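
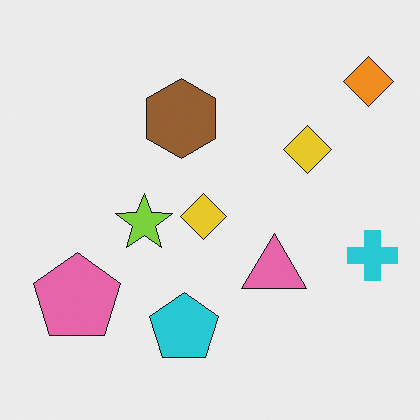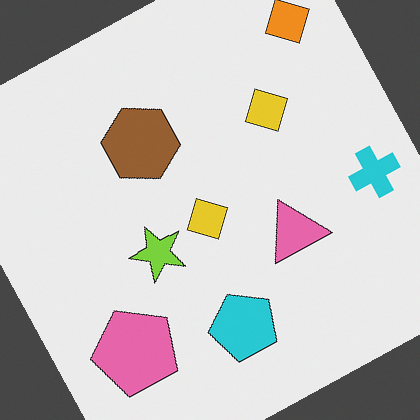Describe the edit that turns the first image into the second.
The image was rotated counter-clockwise by a clearly visible amount.

Every shape is tilted by the same angle and the image corners show triangular fill wedges — a whole-image rotation by a non-right angle.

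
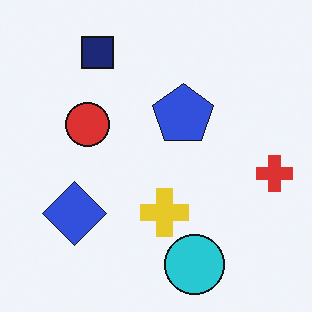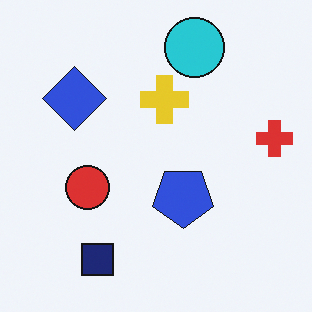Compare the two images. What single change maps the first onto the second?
The transformation is: flipped vertically (top ↔ bottom).

The cyan circle is in the bottom of the first image and the top of the second — shapes on opposite sides of the horizontal midline have swapped in a mirror flip.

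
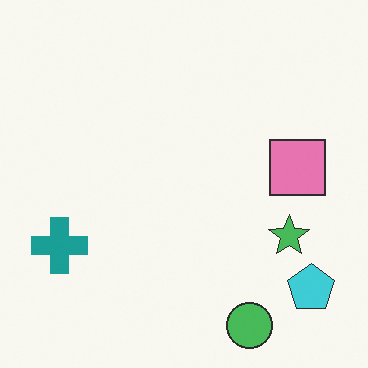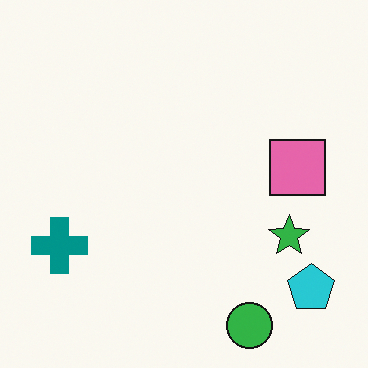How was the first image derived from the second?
Given slightly reduced contrast.

Tones are pushed toward mid-grey across the whole image — a global contrast change.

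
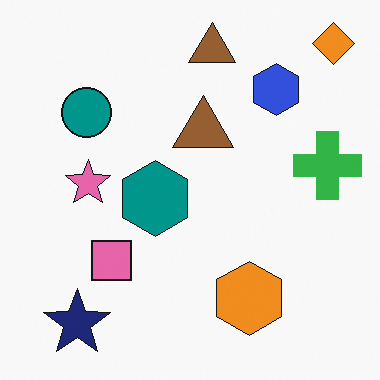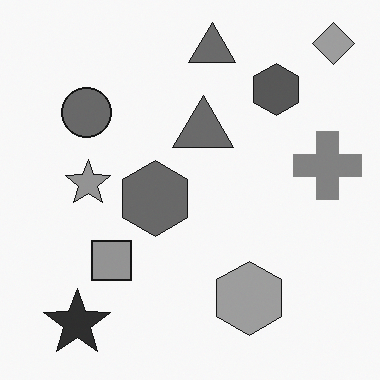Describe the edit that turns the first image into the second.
The transformation is: converted to grayscale.

All color is removed — every shape is now a shade of grey.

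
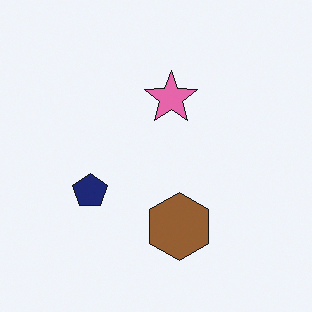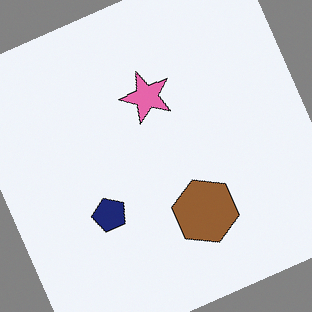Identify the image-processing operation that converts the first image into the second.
This is the original image rotated counter-clockwise by a moderate amount.

Every shape is tilted by the same angle and the image corners show triangular fill wedges — a whole-image rotation by a non-right angle.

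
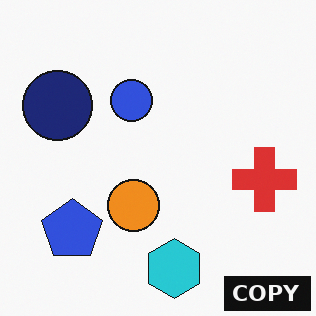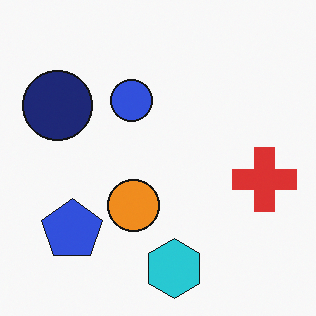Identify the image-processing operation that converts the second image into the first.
Watermarked with the text "COPY" in the lower-right corner.

A dark label reading "COPY" appears in the lower-right corner.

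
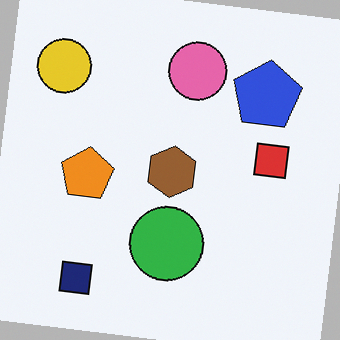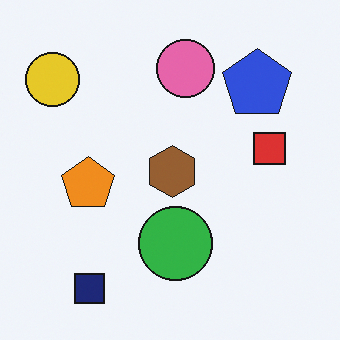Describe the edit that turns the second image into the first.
This is the original image rotated clockwise by a few degrees.

Every shape is tilted by the same angle and the image corners show triangular fill wedges — a whole-image rotation by a non-right angle.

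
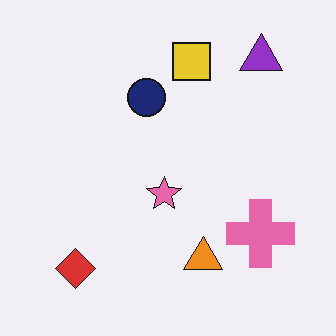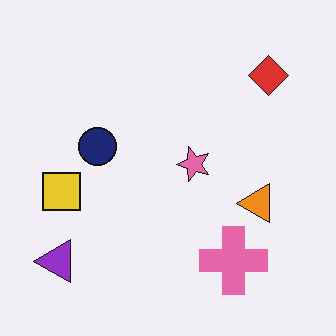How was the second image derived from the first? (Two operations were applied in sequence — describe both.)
Transposed (reflected across the top-left ↔ bottom-right diagonal), then given moderate JPEG compression.

Shapes have swapped their row and column positions — what was in the top-right is now in the bottom-left — a diagonal reflection. Blocky 8×8 compression artifacts appear around shape edges and the flat background shows ringing — characteristic JPEG degradation.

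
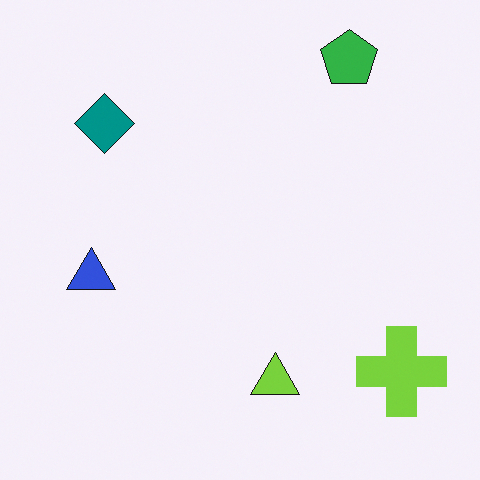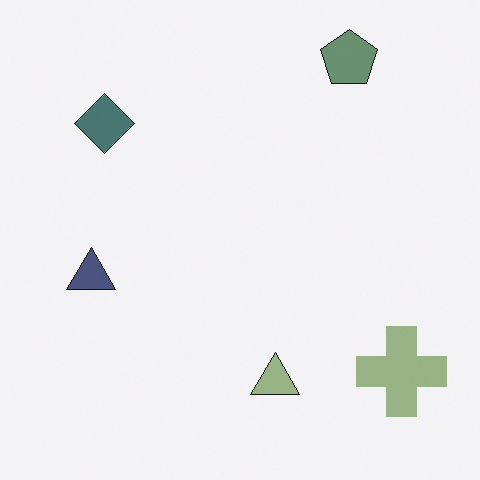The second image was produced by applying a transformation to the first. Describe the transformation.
This is the original image made much more muted (saturation change).

All colors are more muted and greyish — a global saturation change.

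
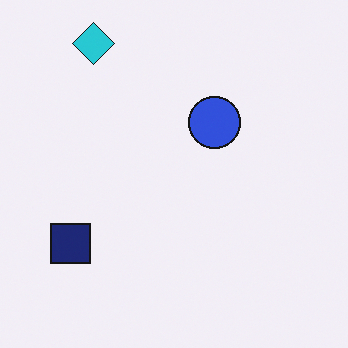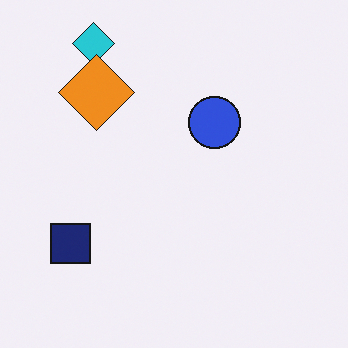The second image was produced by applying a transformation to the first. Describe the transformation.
Overlaid with an additional orange diamond.

An orange diamond appears in the second image that is absent from the first.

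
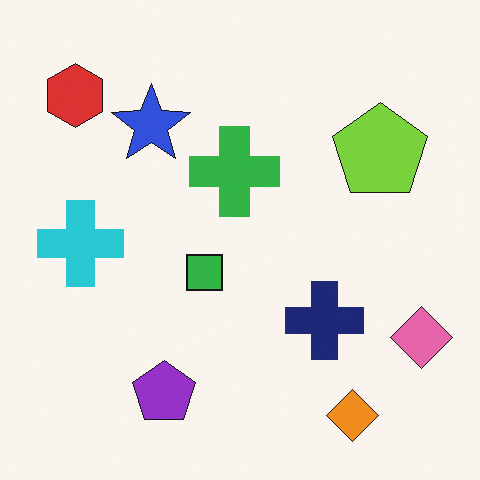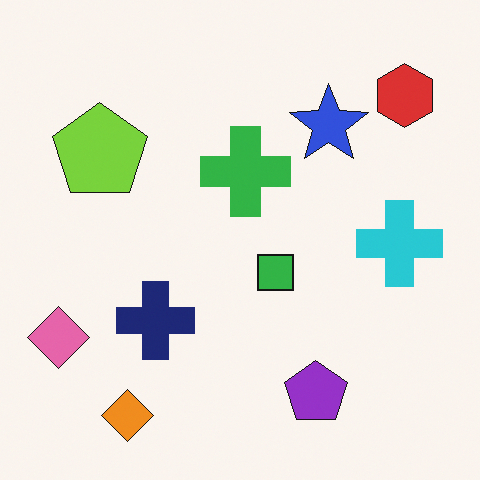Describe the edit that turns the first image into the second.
It was flipped horizontally (left ↔ right).

The pink diamond is in the bottom-right of the first image and the bottom-left of the second — shapes on opposite sides of the vertical midline have swapped in a mirror flip.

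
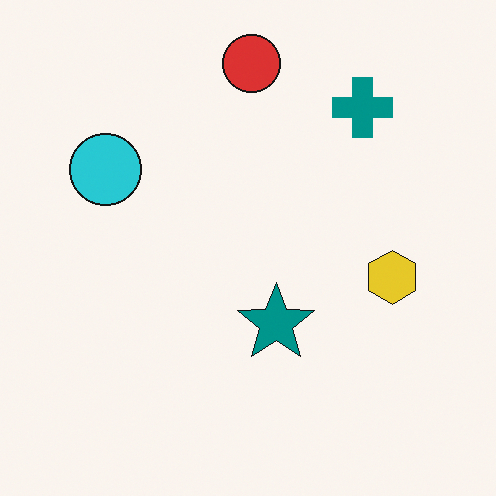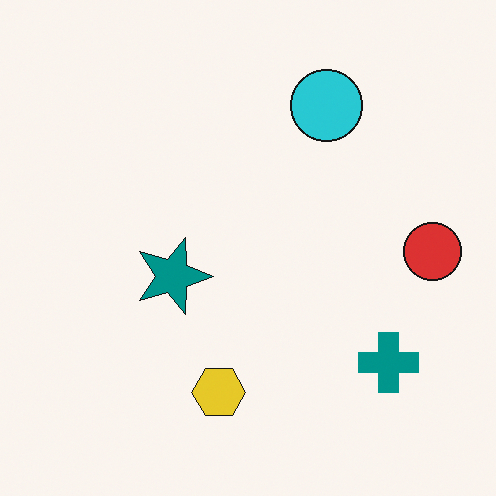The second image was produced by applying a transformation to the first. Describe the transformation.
The second image is the first rotated 90° clockwise.

The red circle sits in the top of the first image and the right of the second — consistent with a whole-image 90° clockwise rotation.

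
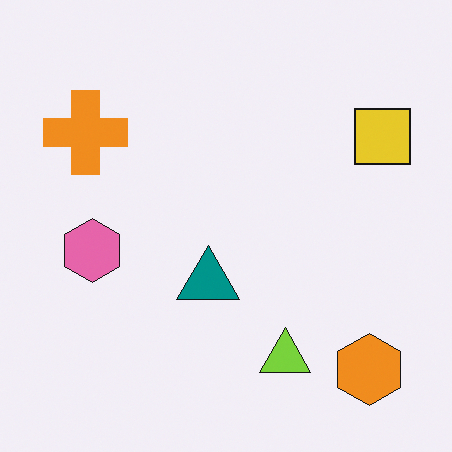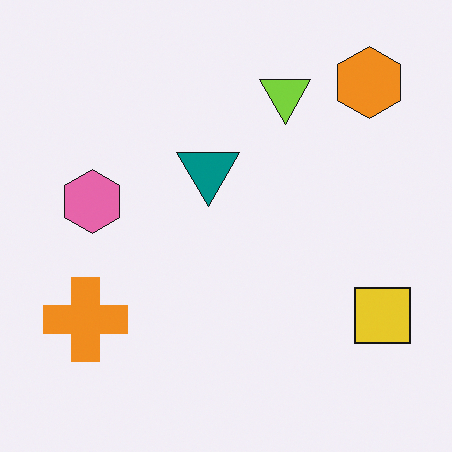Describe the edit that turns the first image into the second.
The image was flipped vertically (top ↔ bottom).

The orange hexagon is in the bottom-right of the first image and the top-right of the second — shapes on opposite sides of the horizontal midline have swapped in a mirror flip.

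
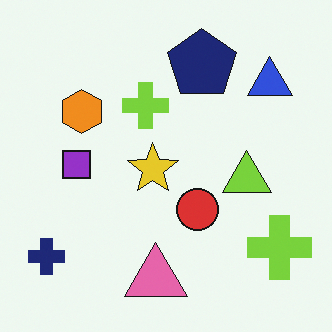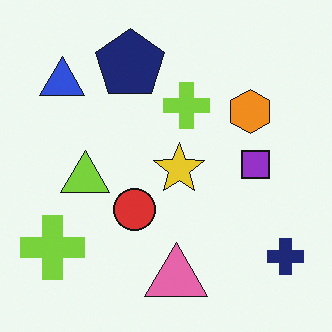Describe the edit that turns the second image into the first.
The transformation is: flipped horizontally (left ↔ right).

The navy cross is in the bottom-right of the second image and the bottom-left of the first — shapes on opposite sides of the vertical midline have swapped in a mirror flip.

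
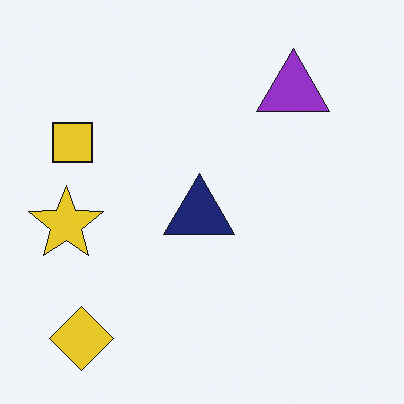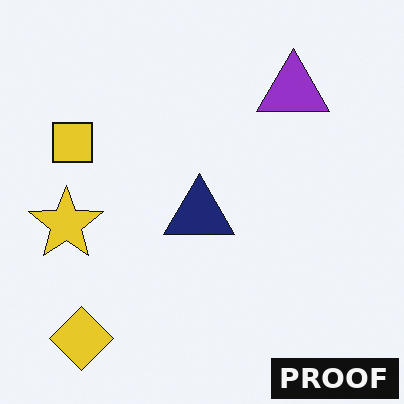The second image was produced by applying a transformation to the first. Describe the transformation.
It was watermarked with the text "PROOF" in the lower-right corner.

A dark label reading "PROOF" appears in the lower-right corner.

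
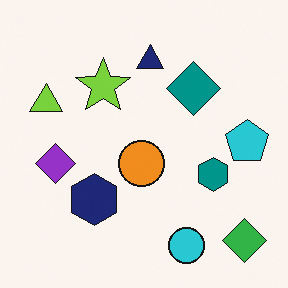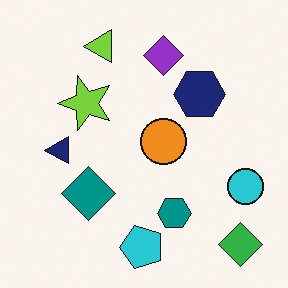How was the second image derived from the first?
The transformation is: transposed (reflected across the top-left ↔ bottom-right diagonal).

Shapes have swapped their row and column positions — what was in the top-right is now in the bottom-left — a diagonal reflection.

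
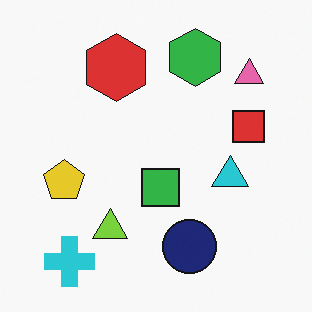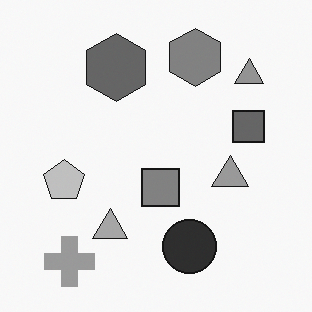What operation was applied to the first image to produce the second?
The second image is the first converted to grayscale.

All color is removed — every shape is now a shade of grey.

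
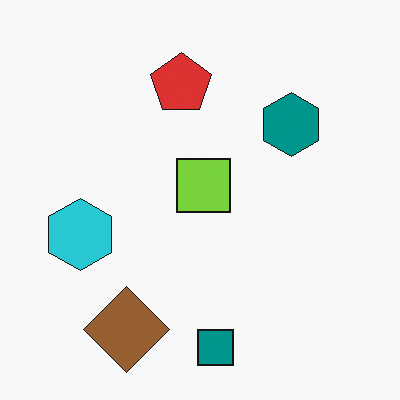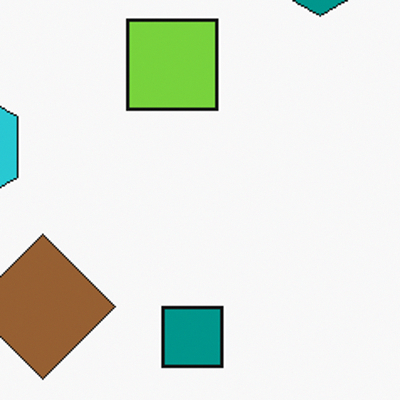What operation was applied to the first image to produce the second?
The second image is the first cropped tightly and scaled back up.

The visible shapes are larger and the field of view is narrower; shapes near the original edges may be partly or wholly outside the frame — a crop-and-rescale.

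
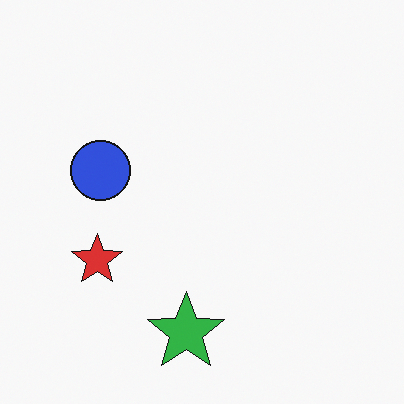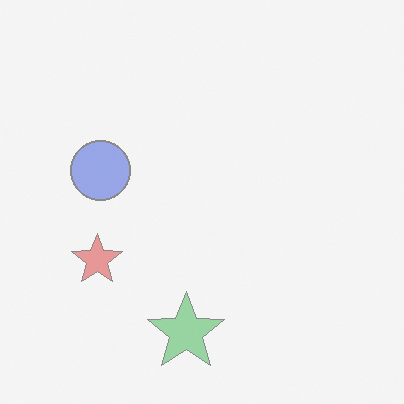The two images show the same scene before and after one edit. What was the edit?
The image was given much lower contrast.

Tones are pushed toward mid-grey across the whole image — a global contrast change.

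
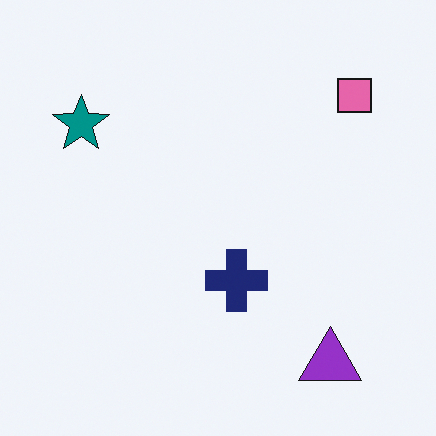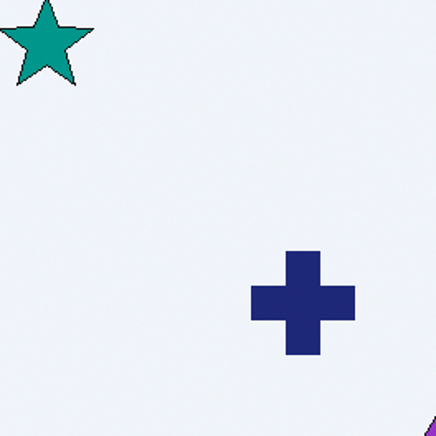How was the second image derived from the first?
It was cropped to a noticeably smaller region and rescaled.

The visible shapes are larger and the field of view is narrower; shapes near the original edges may be partly or wholly outside the frame — a crop-and-rescale.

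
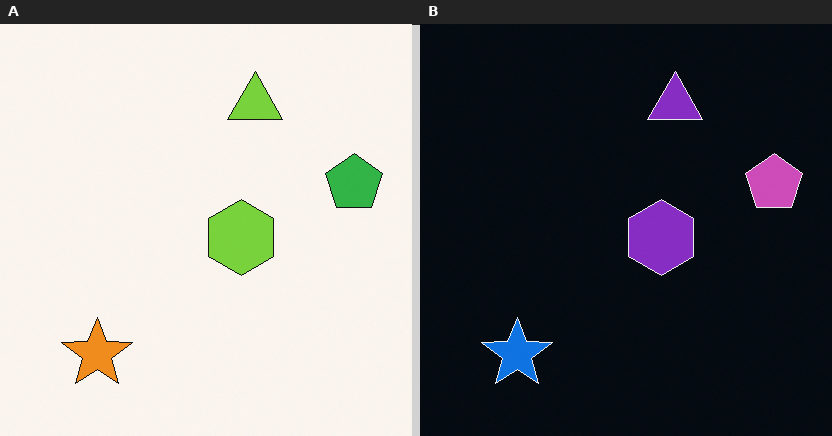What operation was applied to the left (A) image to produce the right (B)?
The right (B) image is the left (A) color-inverted (negative).

The light background has become dark and every shape's color is its complement — a photographic negative.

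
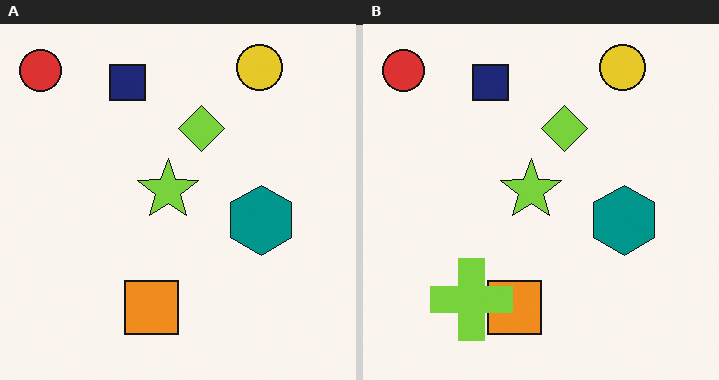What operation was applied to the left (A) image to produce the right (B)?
The right (B) image is the left (A) overlaid with an additional lime cross.

A lime cross appears in the right (B) image that is absent from the left (A).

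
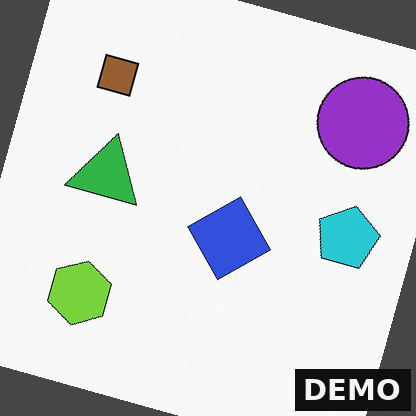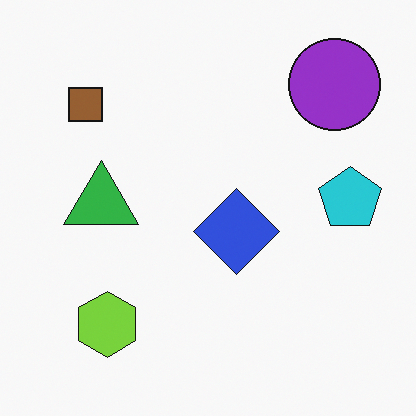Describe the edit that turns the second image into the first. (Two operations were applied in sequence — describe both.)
The image was rotated clockwise by a clearly visible amount, then watermarked with the text "DEMO" in the lower-right corner.

Every shape is tilted by the same angle and the image corners show triangular fill wedges — a whole-image rotation by a non-right angle. A dark label reading "DEMO" appears in the lower-right corner.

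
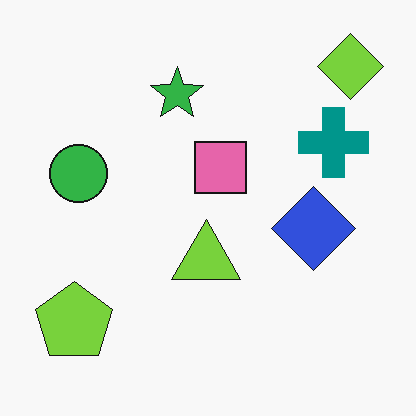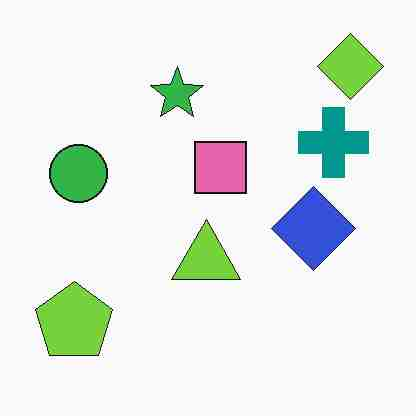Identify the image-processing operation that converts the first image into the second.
The image was heavily JPEG-compressed with obvious blocking artifacts.

Blocky 8×8 compression artifacts appear around shape edges and the flat background shows ringing — characteristic JPEG degradation.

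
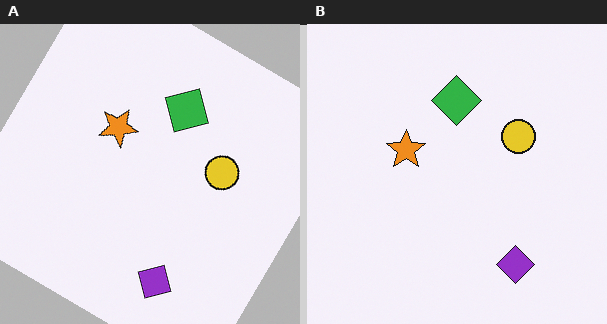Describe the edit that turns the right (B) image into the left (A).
This is the original image rotated clockwise by a large amount — several tens of degrees.

Every shape is tilted by the same angle and the image corners show triangular fill wedges — a whole-image rotation by a non-right angle.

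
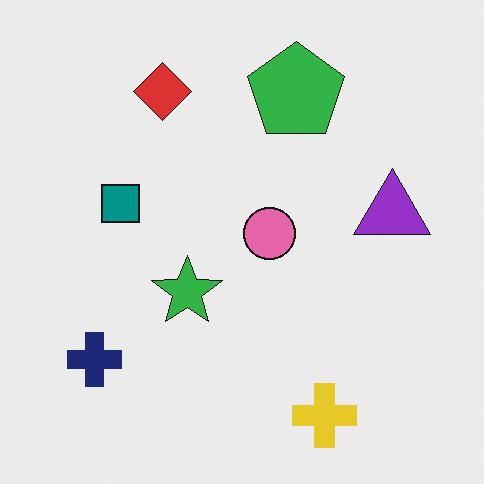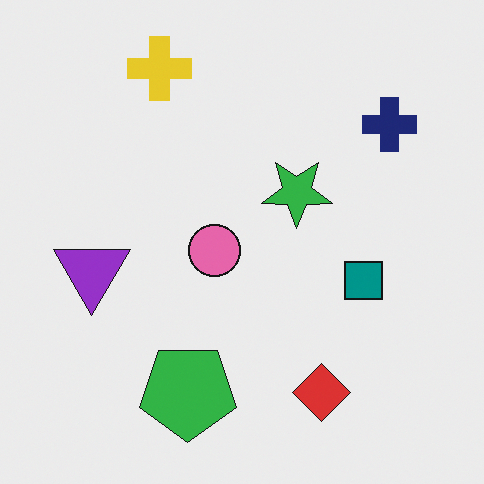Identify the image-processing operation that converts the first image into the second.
This is the original image rotated 180°.

The yellow cross sits in the bottom-right of the first image and the top-left of the second — consistent with a whole-image 180° rotation.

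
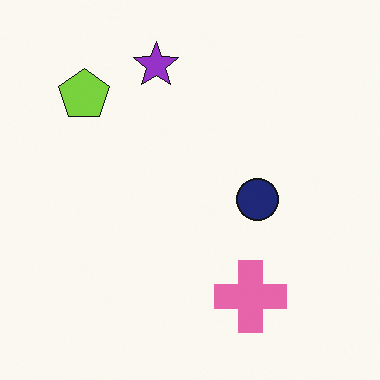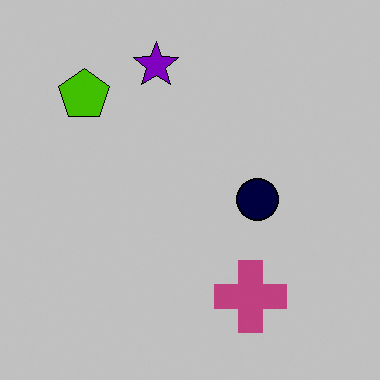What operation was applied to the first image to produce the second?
The second image is the first heavily posterized to just a handful of flat colors.

Each flat color has snapped to a coarser quantized level — most visibly, the near-white background has dropped to a flat grey.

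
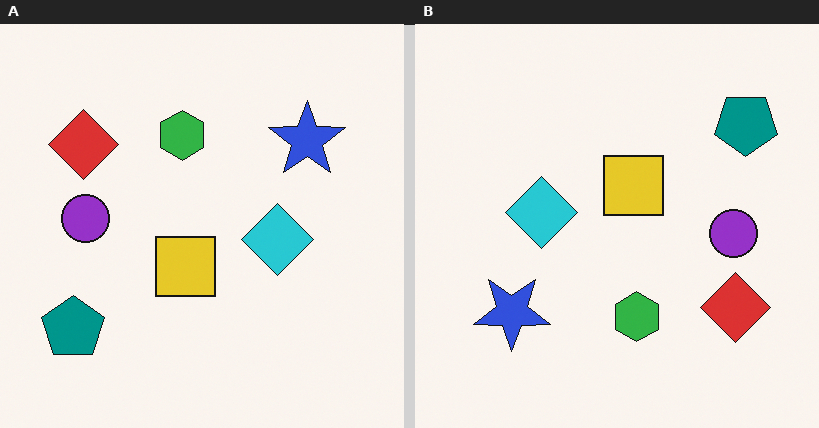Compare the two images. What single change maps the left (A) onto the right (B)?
This is the original image rotated 180°.

The teal pentagon sits in the bottom-left of the left (A) image and the top-right of the right (B) — consistent with a whole-image 180° rotation.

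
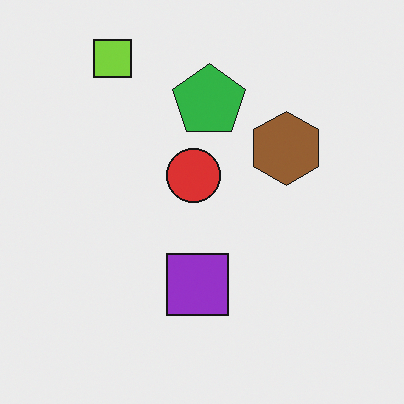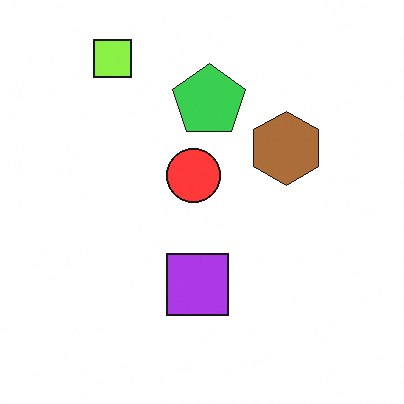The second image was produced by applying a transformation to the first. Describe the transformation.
This is the original image brightened a little.

Every pixel — background and shapes alike — is uniformly brightened.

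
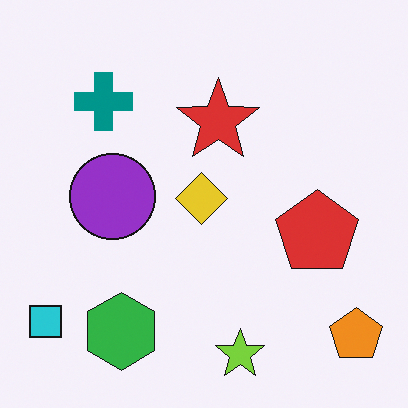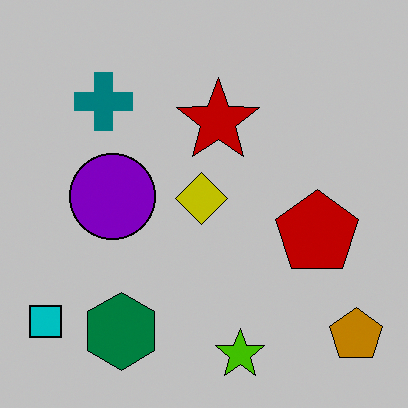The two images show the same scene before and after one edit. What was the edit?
It was aggressively posterized.

Each flat color has snapped to a coarser quantized level — most visibly, the near-white background has dropped to a flat grey.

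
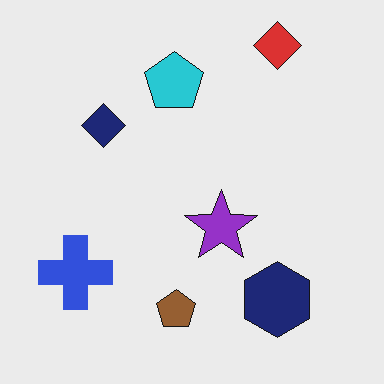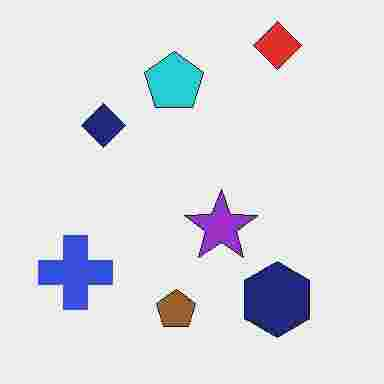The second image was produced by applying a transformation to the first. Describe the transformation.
Heavily JPEG-compressed with obvious blocking artifacts.

Blocky 8×8 compression artifacts appear around shape edges and the flat background shows ringing — characteristic JPEG degradation.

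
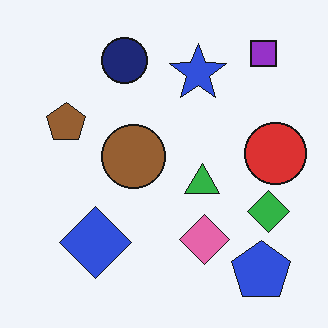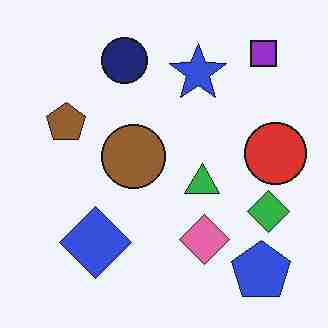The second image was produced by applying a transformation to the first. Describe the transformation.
The second image is the first degraded with heavy JPEG compression.

Blocky 8×8 compression artifacts appear around shape edges and the flat background shows ringing — characteristic JPEG degradation.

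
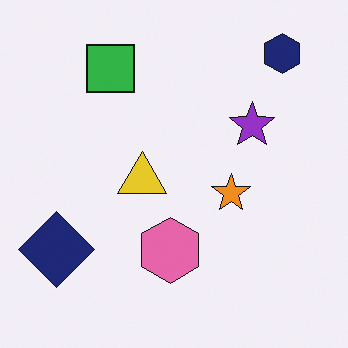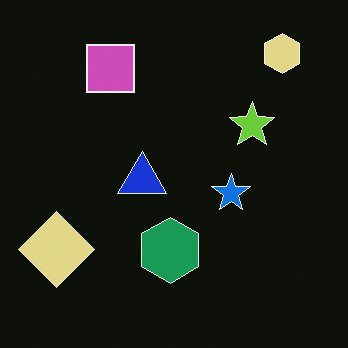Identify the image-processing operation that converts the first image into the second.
The second image is the first color-inverted (negative).

The light background has become dark and every shape's color is its complement — a photographic negative.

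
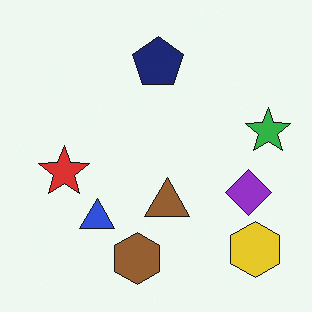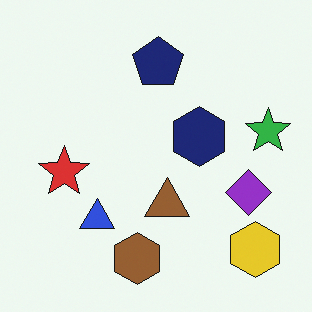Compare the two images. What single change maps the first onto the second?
The transformation is: overlaid with an additional navy hexagon.

A navy hexagon appears in the second image that is absent from the first.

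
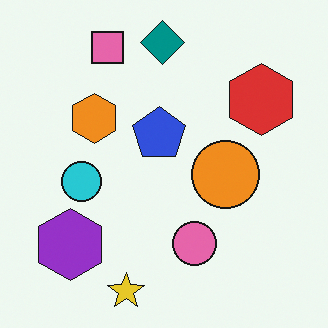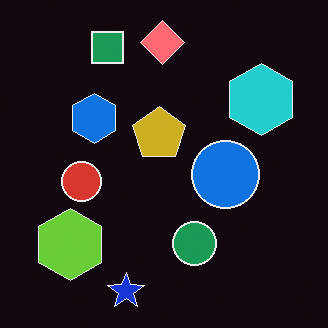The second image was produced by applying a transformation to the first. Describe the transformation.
The transformation is: color-inverted (negative).

The light background has become dark and every shape's color is its complement — a photographic negative.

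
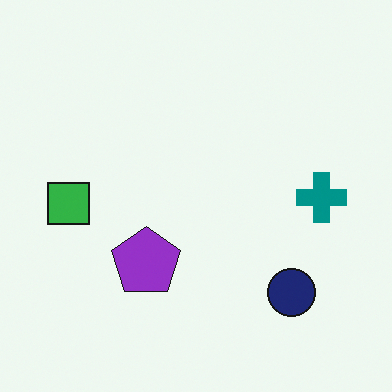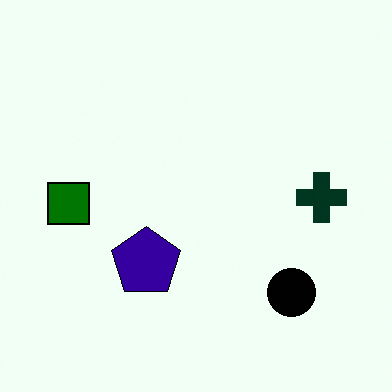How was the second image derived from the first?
The transformation is: boosted in contrast.

Tones are pushed away from mid-grey across the whole image — a global contrast change.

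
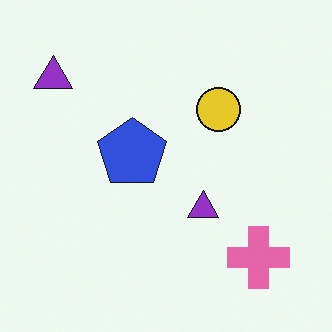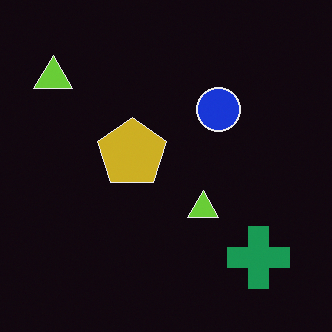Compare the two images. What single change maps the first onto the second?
This is the original image color-inverted (negative).

The light background has become dark and every shape's color is its complement — a photographic negative.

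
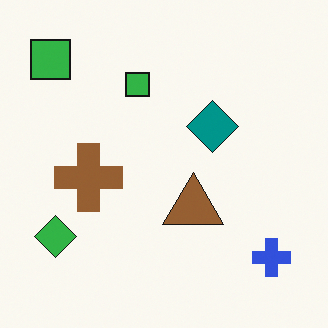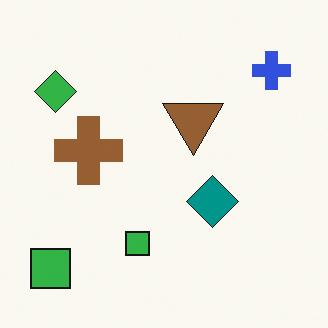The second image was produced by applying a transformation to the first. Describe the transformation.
The image was flipped vertically (top ↔ bottom).

The blue cross is in the bottom-right of the first image and the top-right of the second — shapes on opposite sides of the horizontal midline have swapped in a mirror flip.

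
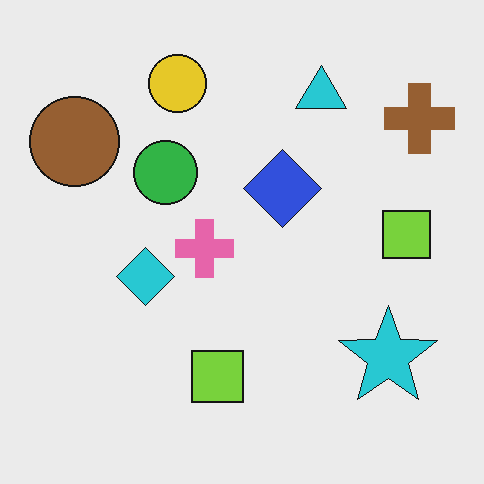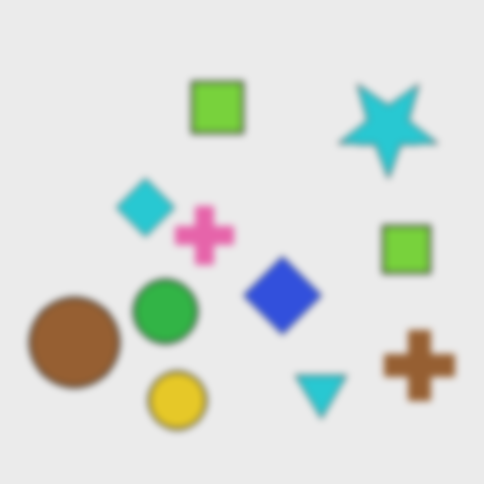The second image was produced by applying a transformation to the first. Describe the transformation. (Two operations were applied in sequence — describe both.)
The transformation is: flipped vertically (top ↔ bottom), then noticeably gaussian-blurred.

The yellow circle is in the top of the first image and the bottom of the second — shapes on opposite sides of the horizontal midline have swapped in a mirror flip. Shape edges and outlines are uniformly softened across the whole image.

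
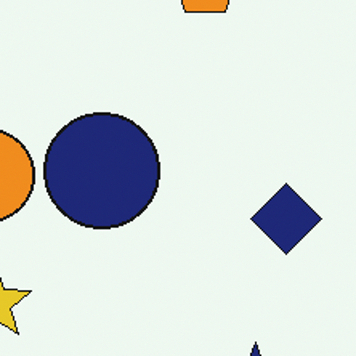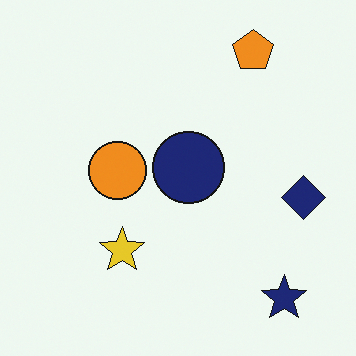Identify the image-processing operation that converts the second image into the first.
Cropped to a modestly smaller region and rescaled.

The visible shapes are larger and the field of view is narrower; shapes near the original edges may be partly or wholly outside the frame — a crop-and-rescale.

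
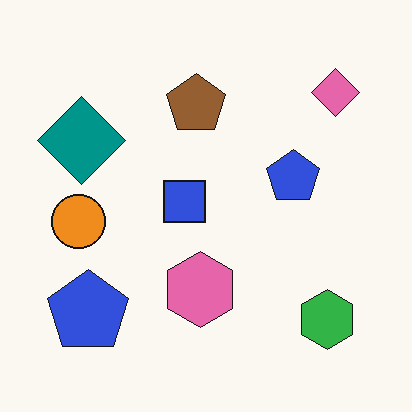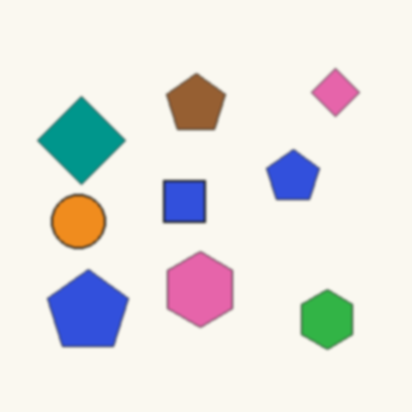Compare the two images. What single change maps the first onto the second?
The second image is the first slightly softened.

Shape edges and outlines are uniformly softened across the whole image.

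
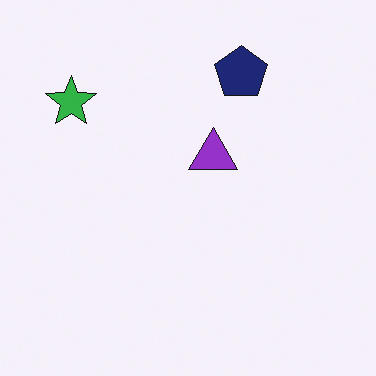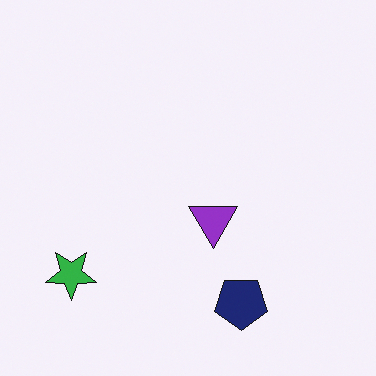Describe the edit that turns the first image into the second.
This is the original image flipped vertically (top ↔ bottom).

The navy pentagon is in the top of the first image and the bottom of the second — shapes on opposite sides of the horizontal midline have swapped in a mirror flip.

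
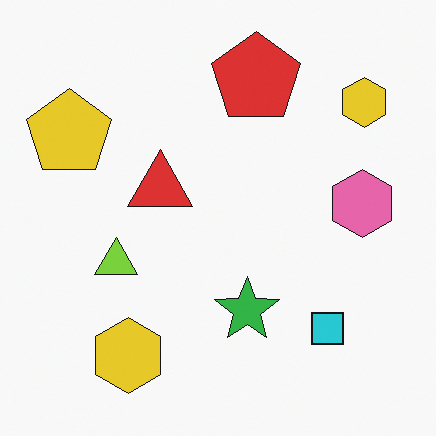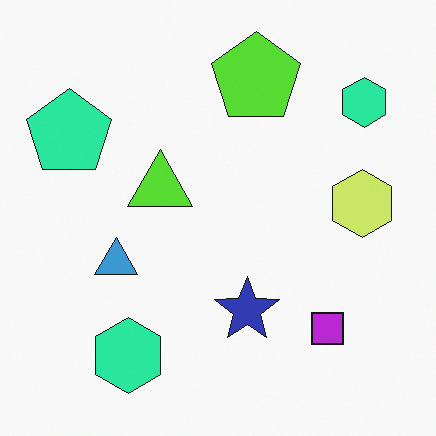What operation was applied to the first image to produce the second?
The second image is the first hue-shifted by a moderate amount.

Every shape's color has rotated by the same amount around the hue wheel — a uniform hue shift.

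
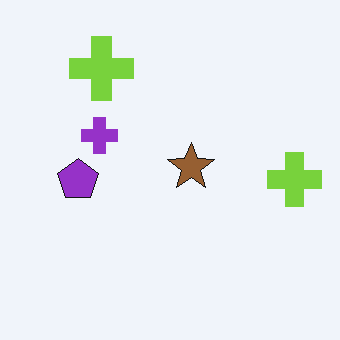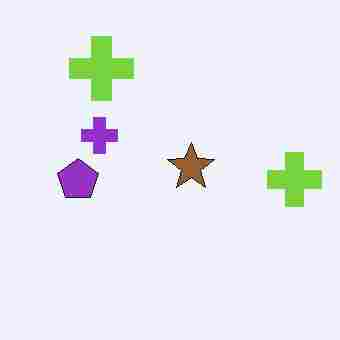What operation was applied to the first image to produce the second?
The second image is the first heavily JPEG-compressed with obvious blocking artifacts.

Blocky 8×8 compression artifacts appear around shape edges and the flat background shows ringing — characteristic JPEG degradation.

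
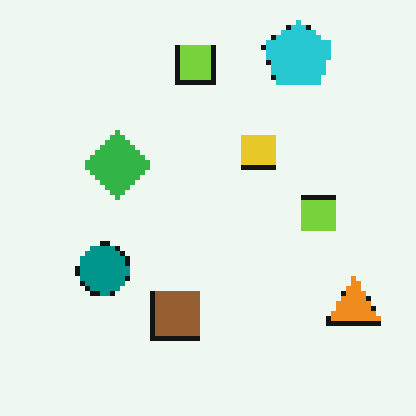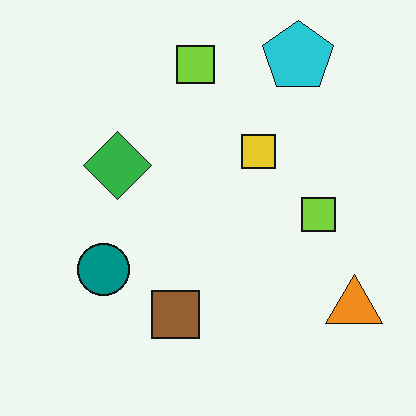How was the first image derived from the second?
It was mildly pixelated.

Shapes are reduced to large square blocks; fine edges and outlines are lost — a downscale-then-upscale (mosaic) effect.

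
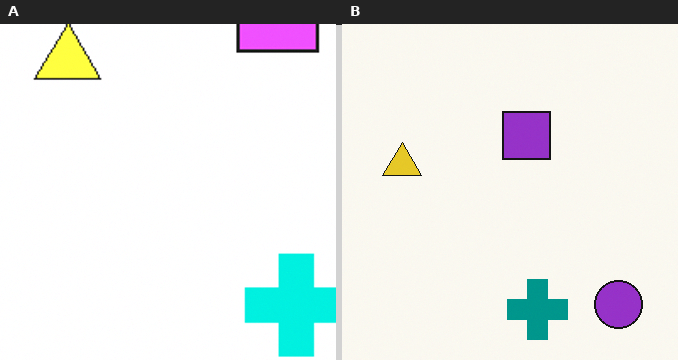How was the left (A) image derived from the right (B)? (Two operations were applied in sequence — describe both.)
The transformation is: substantially brightened, then cropped tightly and scaled back up.

Every pixel — background and shapes alike — is uniformly brightened. The visible shapes are larger and the field of view is narrower; shapes near the original edges may be partly or wholly outside the frame — a crop-and-rescale.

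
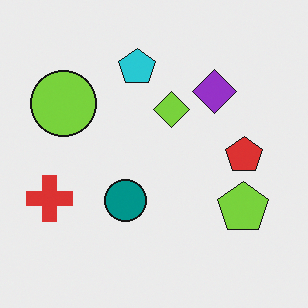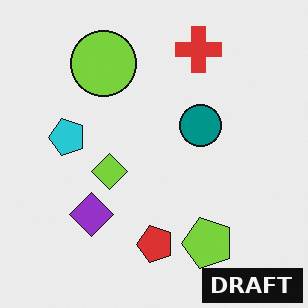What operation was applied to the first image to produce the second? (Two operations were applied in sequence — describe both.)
This is the original image transposed (reflected across the top-left ↔ bottom-right diagonal), then watermarked with the text "DRAFT" in the lower-right corner.

Shapes have swapped their row and column positions — what was in the top-right is now in the bottom-left — a diagonal reflection. A dark label reading "DRAFT" appears in the lower-right corner.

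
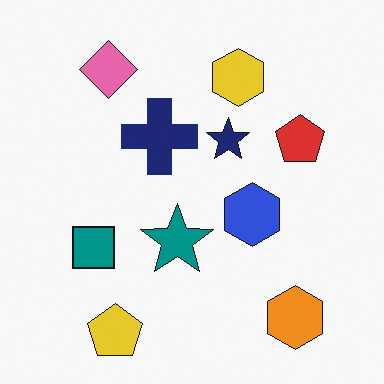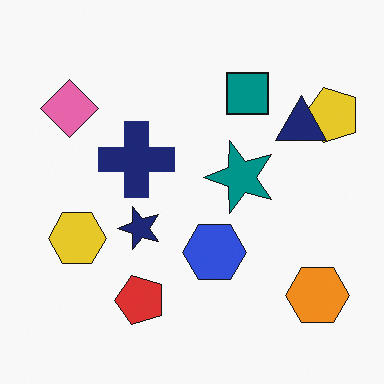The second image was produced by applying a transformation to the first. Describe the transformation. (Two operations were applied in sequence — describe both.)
Transposed (reflected across the top-left ↔ bottom-right diagonal), then overlaid with an additional navy triangle.

Shapes have swapped their row and column positions — what was in the top-right is now in the bottom-left — a diagonal reflection. A navy triangle appears in the second image that is absent from the first.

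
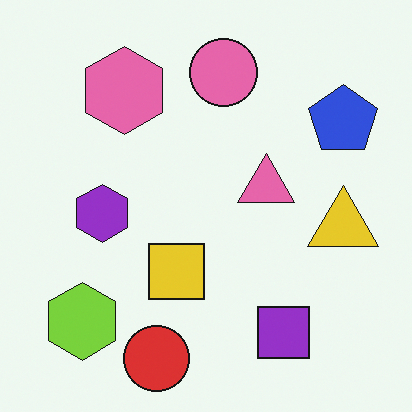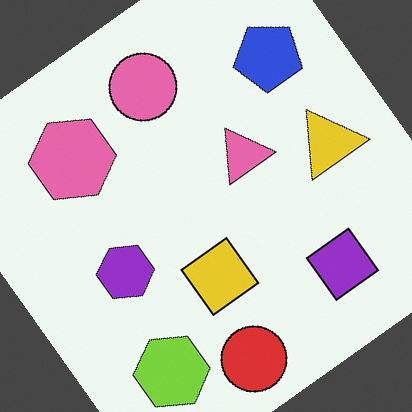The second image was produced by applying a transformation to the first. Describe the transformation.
The image was rotated counter-clockwise by a large amount — several tens of degrees.

Every shape is tilted by the same angle and the image corners show triangular fill wedges — a whole-image rotation by a non-right angle.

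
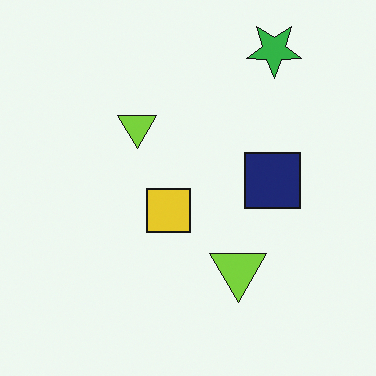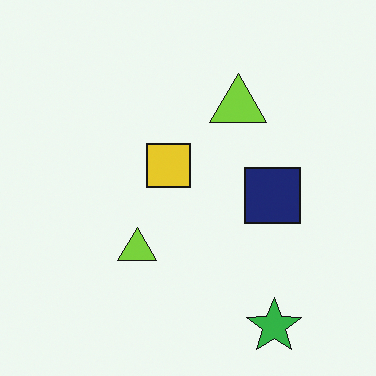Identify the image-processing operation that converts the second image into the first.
It was flipped vertically (top ↔ bottom).

The green star is in the bottom-right of the second image and the top-right of the first — shapes on opposite sides of the horizontal midline have swapped in a mirror flip.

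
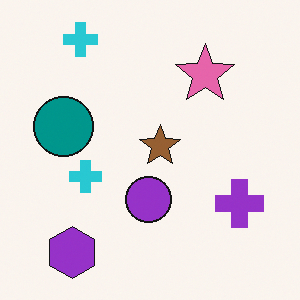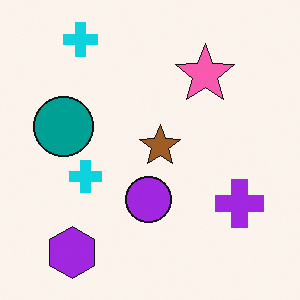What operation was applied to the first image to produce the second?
The image was slightly oversaturated.

All colors are more vivid — a global saturation change.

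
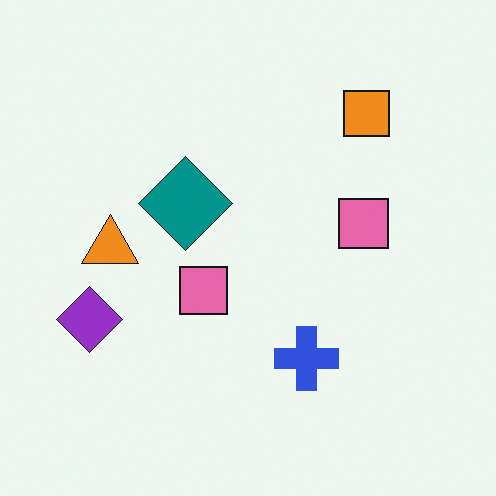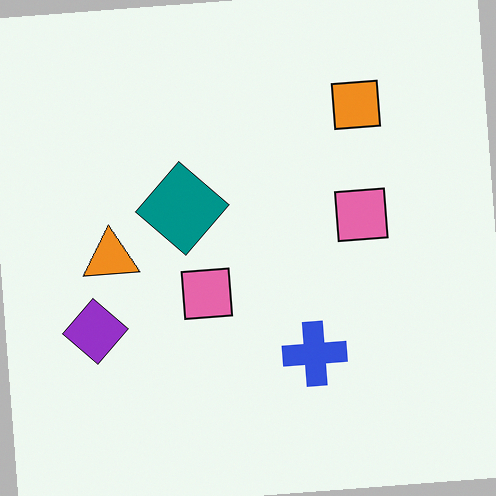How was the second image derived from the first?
This is the original image rotated counter-clockwise by a small amount.

Every shape is tilted by the same angle and the image corners show triangular fill wedges — a whole-image rotation by a non-right angle.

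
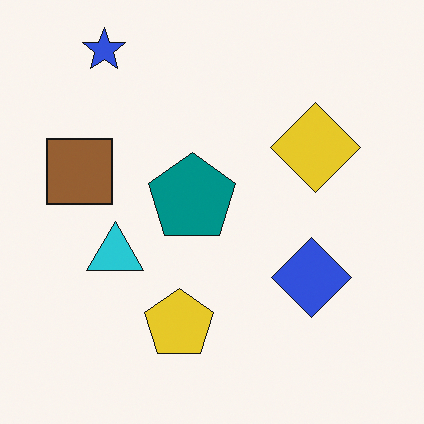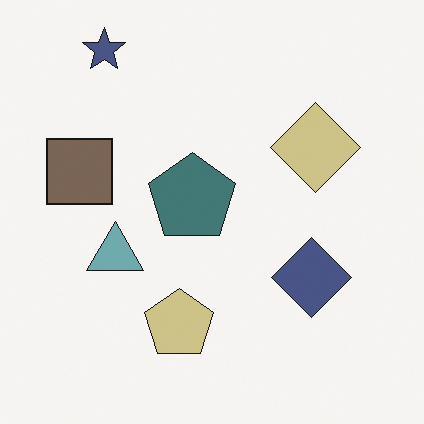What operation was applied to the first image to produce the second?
The transformation is: made much more muted (saturation change).

All colors are more muted and greyish — a global saturation change.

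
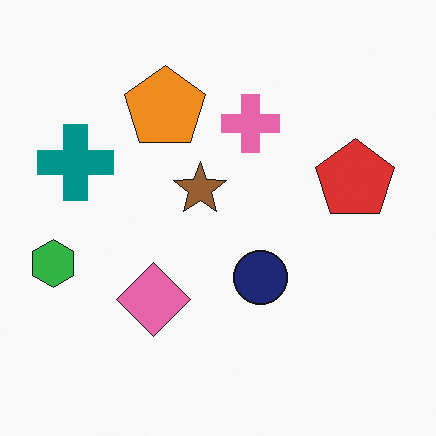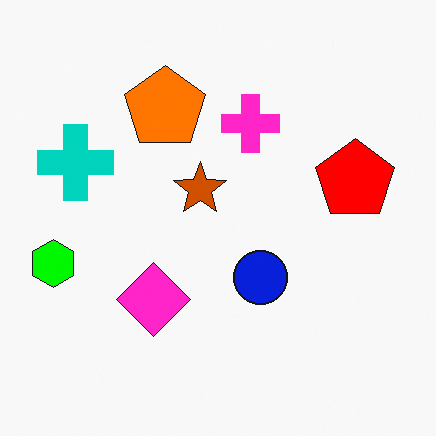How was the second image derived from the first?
It was heavily oversaturated.

All colors are more vivid — a global saturation change.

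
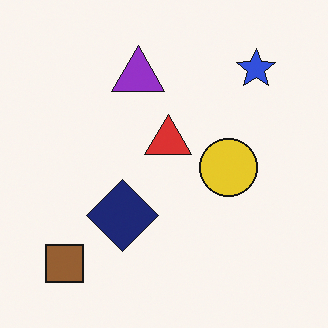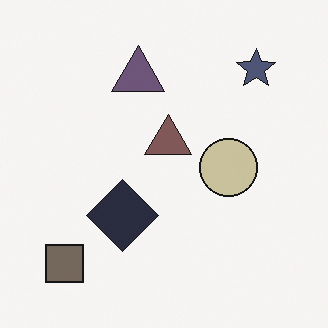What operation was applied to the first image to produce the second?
The transformation is: heavily desaturated.

All colors are more muted and greyish — a global saturation change.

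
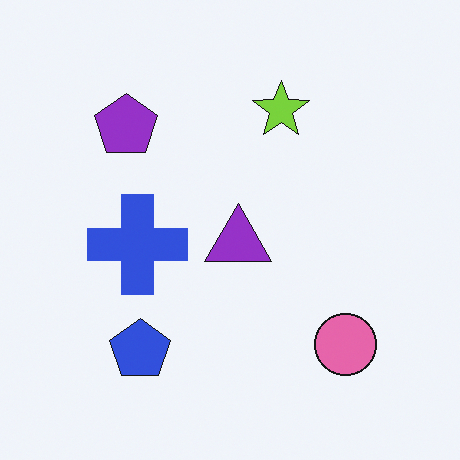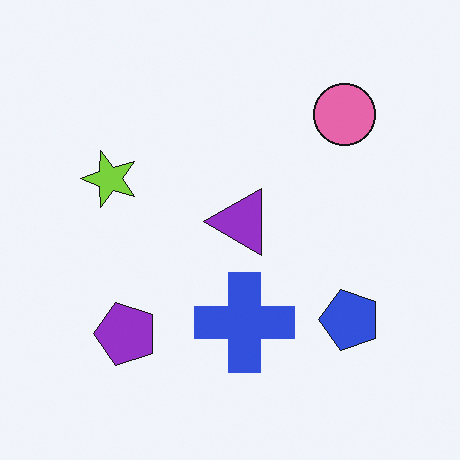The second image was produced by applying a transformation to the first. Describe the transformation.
The image was rotated 90° counter-clockwise.

The pink circle sits in the bottom-right of the first image and the top-right of the second — consistent with a whole-image 90° counter-clockwise rotation.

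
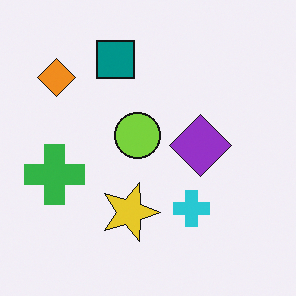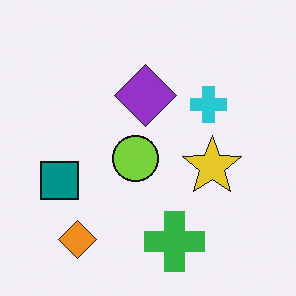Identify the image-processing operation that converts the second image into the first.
The transformation is: rotated 90° clockwise.

The orange diamond sits in the bottom-left of the second image and the top-left of the first — consistent with a whole-image 90° clockwise rotation.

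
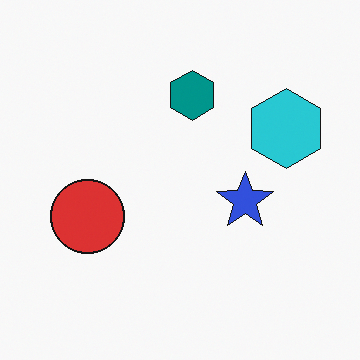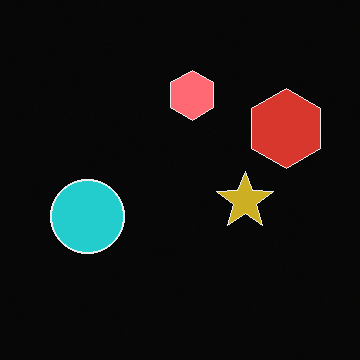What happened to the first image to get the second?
The second image is the first color-inverted (negative).

The light background has become dark and every shape's color is its complement — a photographic negative.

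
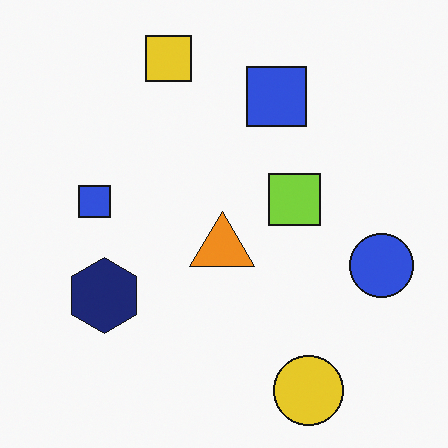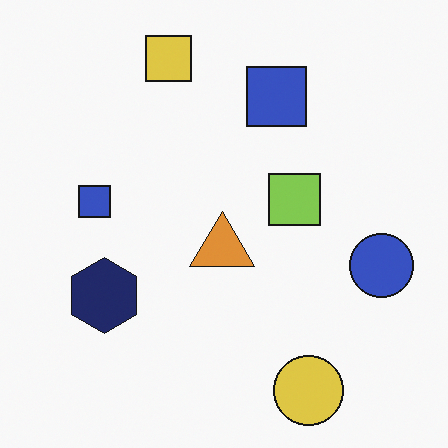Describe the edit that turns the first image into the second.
The transformation is: slightly desaturated.

All colors are more muted and greyish — a global saturation change.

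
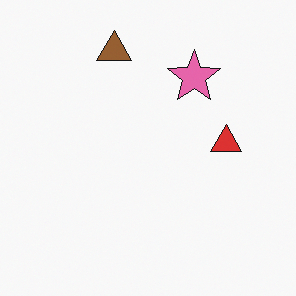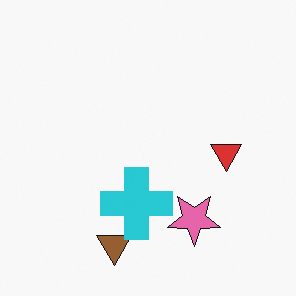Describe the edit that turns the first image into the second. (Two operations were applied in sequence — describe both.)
It was flipped vertically (top ↔ bottom), then overlaid with an additional cyan cross.

The brown triangle is in the top of the first image and the bottom of the second — shapes on opposite sides of the horizontal midline have swapped in a mirror flip. A cyan cross appears in the second image that is absent from the first.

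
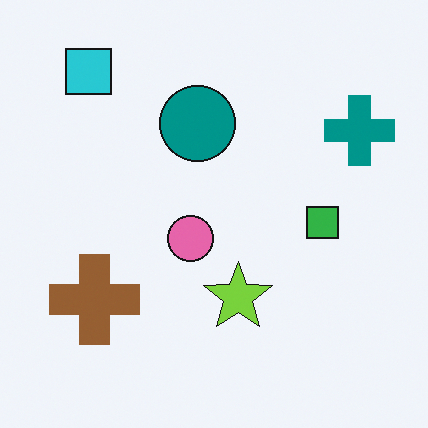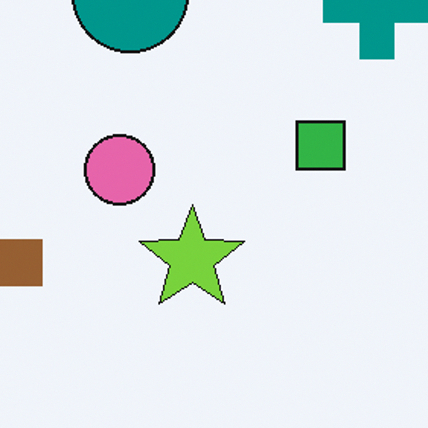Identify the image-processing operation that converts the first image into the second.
This is the original image cropped to a modestly smaller region and rescaled.

The visible shapes are larger and the field of view is narrower; shapes near the original edges may be partly or wholly outside the frame — a crop-and-rescale.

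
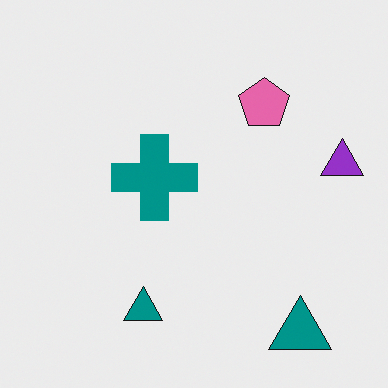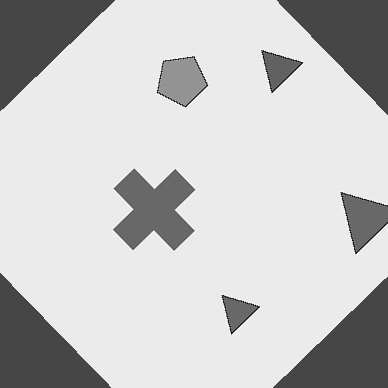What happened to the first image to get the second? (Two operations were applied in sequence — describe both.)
The second image is the first converted to grayscale, then rotated counter-clockwise by a large amount — several tens of degrees.

All color is removed — every shape is now a shade of grey. Every shape is tilted by the same angle and the image corners show triangular fill wedges — a whole-image rotation by a non-right angle.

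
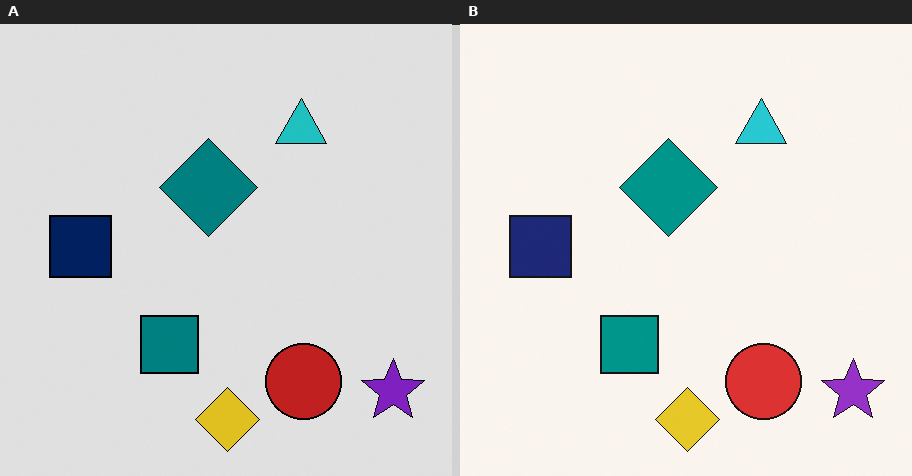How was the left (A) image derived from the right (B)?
It was moderately posterized.

Each flat color has snapped to a coarser quantized level — most visibly, the near-white background has dropped to a flat grey.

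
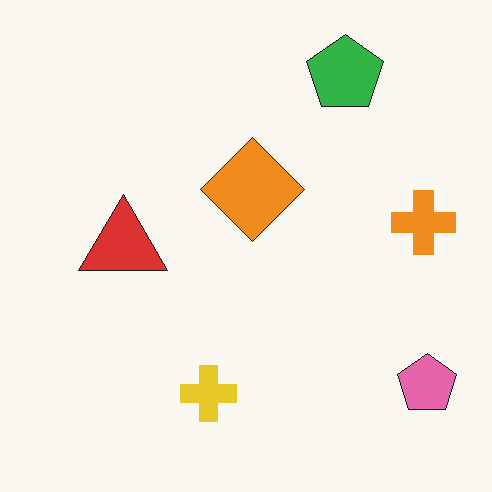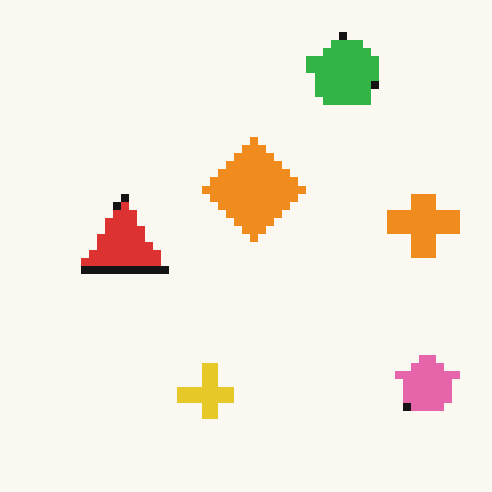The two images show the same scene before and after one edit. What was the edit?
The image was pixelated into visible square blocks.

Shapes are reduced to large square blocks; fine edges and outlines are lost — a downscale-then-upscale (mosaic) effect.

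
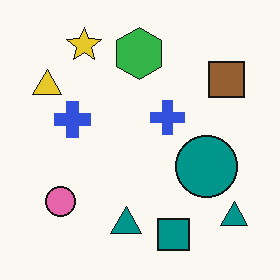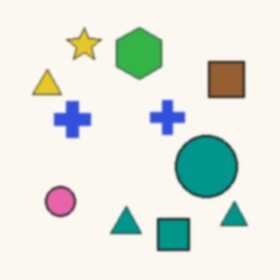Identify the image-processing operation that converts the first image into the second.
The second image is the first slightly softened.

Shape edges and outlines are uniformly softened across the whole image.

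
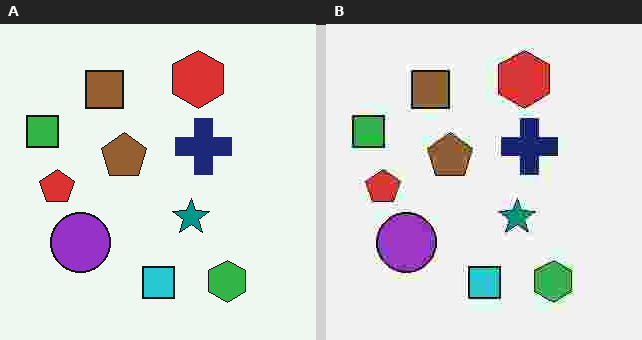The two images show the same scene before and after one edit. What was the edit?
This is the original image degraded with heavy JPEG compression.

Blocky 8×8 compression artifacts appear around shape edges and the flat background shows ringing — characteristic JPEG degradation.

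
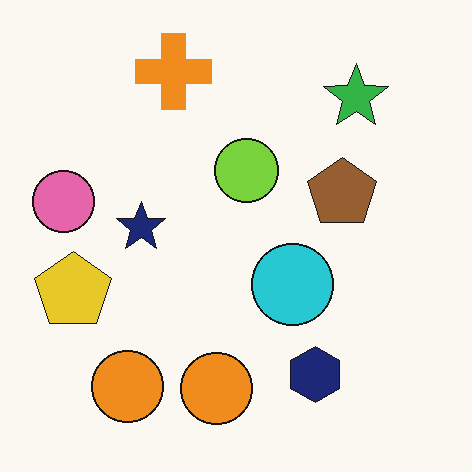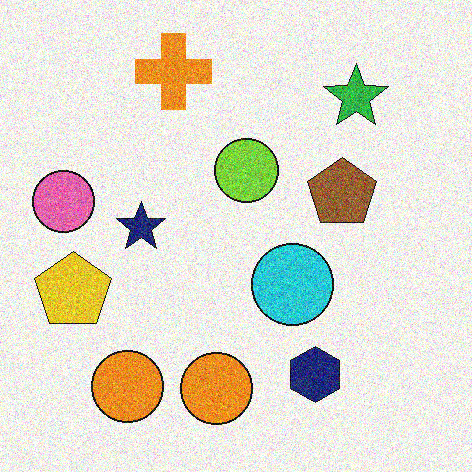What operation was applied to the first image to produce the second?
The transformation is: degraded with heavy additive noise.

Random speckle covers the whole image, including the flat background.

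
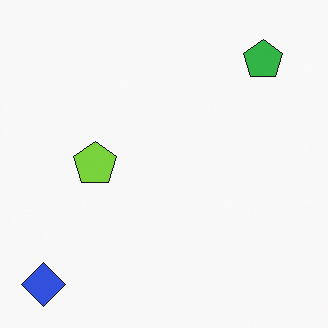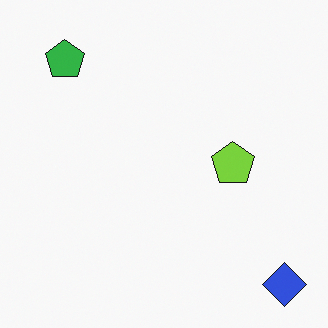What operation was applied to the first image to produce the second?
Flipped horizontally (left ↔ right).

The blue diamond is in the bottom-left of the first image and the bottom-right of the second — shapes on opposite sides of the vertical midline have swapped in a mirror flip.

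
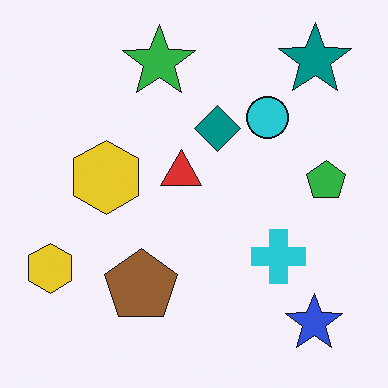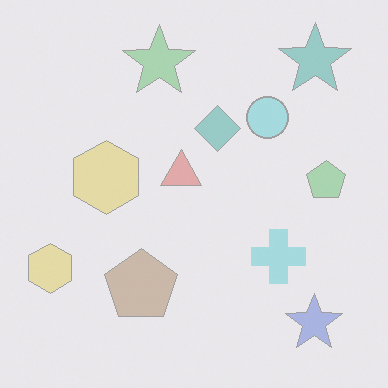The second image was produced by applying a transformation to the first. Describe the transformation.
The second image is the first washed out (contrast reduced).

Tones are pushed toward mid-grey across the whole image — a global contrast change.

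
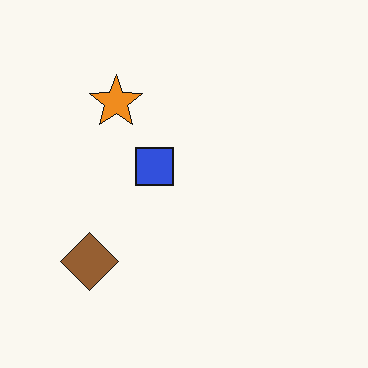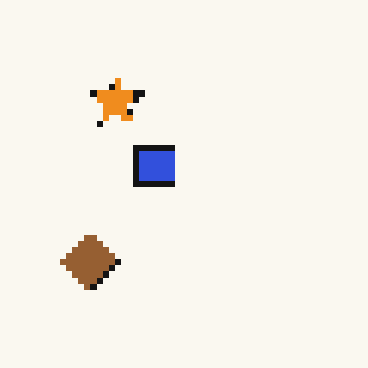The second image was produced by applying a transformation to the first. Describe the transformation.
The transformation is: pixelated into visible square blocks.

Shapes are reduced to large square blocks; fine edges and outlines are lost — a downscale-then-upscale (mosaic) effect.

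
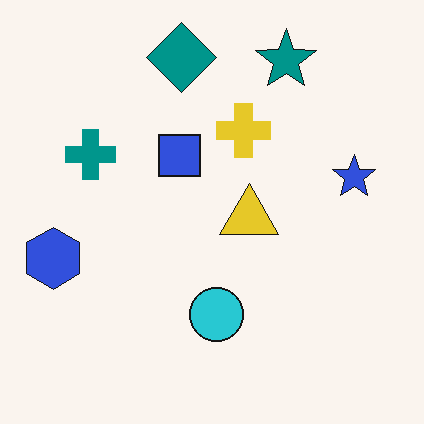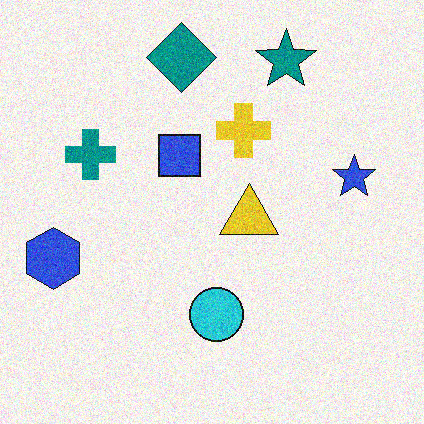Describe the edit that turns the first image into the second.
Degraded with visible gaussian noise.

Random speckle covers the whole image, including the flat background.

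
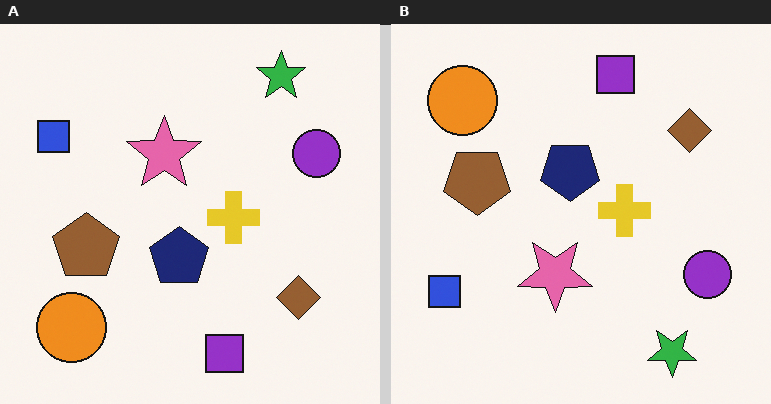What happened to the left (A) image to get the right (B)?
The right (B) image is the left (A) flipped vertically (top ↔ bottom).

The purple square is in the bottom of the left (A) image and the top of the right (B) — shapes on opposite sides of the horizontal midline have swapped in a mirror flip.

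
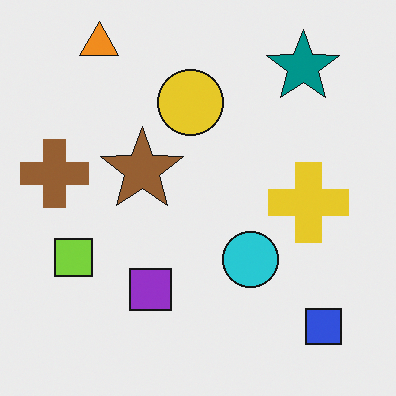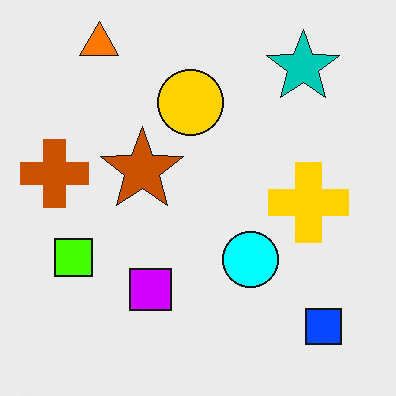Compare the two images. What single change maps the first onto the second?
The image was made much more vivid (saturation change).

All colors are more vivid — a global saturation change.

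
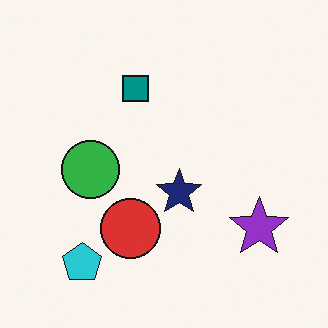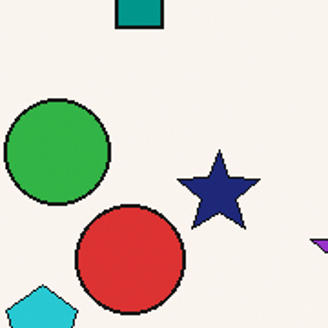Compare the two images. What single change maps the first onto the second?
It was cropped tightly and scaled back up.

The visible shapes are larger and the field of view is narrower; shapes near the original edges may be partly or wholly outside the frame — a crop-and-rescale.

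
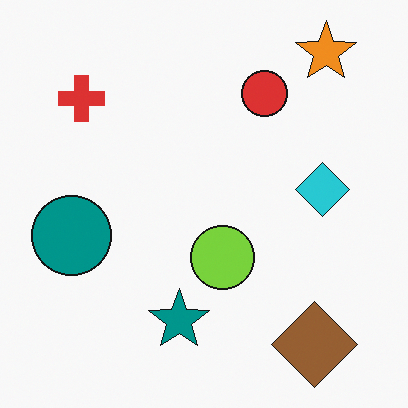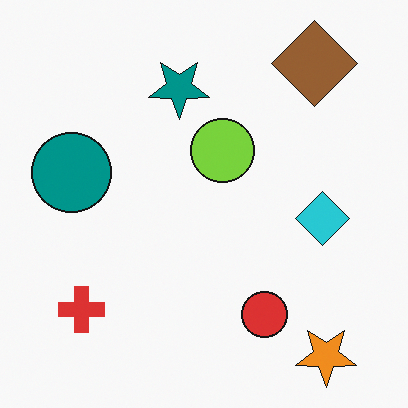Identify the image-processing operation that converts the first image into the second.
The second image is the first flipped vertically (top ↔ bottom).

The orange star is in the top-right of the first image and the bottom-right of the second — shapes on opposite sides of the horizontal midline have swapped in a mirror flip.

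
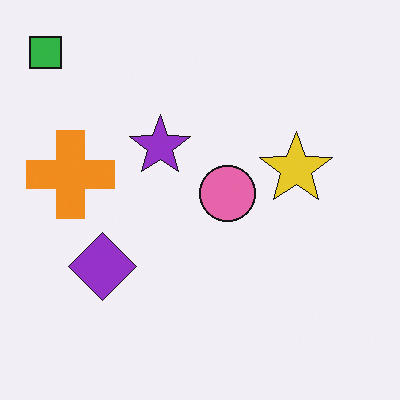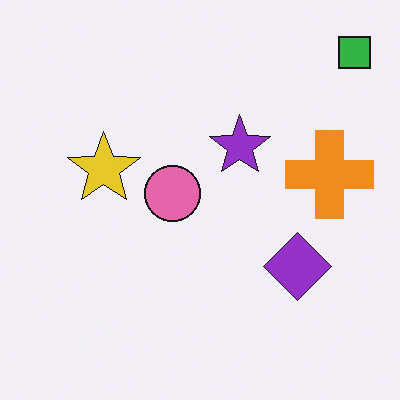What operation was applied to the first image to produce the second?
The transformation is: flipped horizontally (left ↔ right).

The green square is in the top-left of the first image and the top-right of the second — shapes on opposite sides of the vertical midline have swapped in a mirror flip.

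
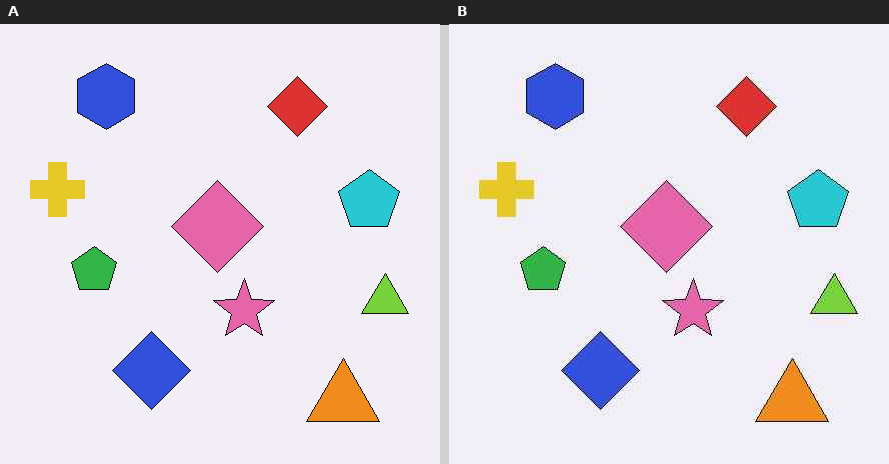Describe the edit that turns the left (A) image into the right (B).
The image was JPEG-compressed with visible artifacts.

Blocky 8×8 compression artifacts appear around shape edges and the flat background shows ringing — characteristic JPEG degradation.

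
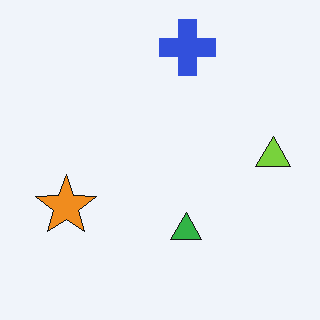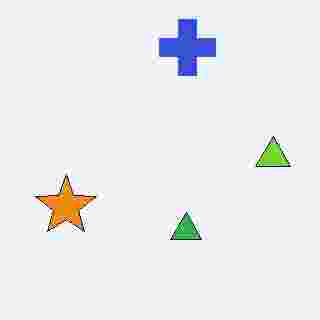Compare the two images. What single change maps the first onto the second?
The image was heavily JPEG-compressed with obvious blocking artifacts.

Blocky 8×8 compression artifacts appear around shape edges and the flat background shows ringing — characteristic JPEG degradation.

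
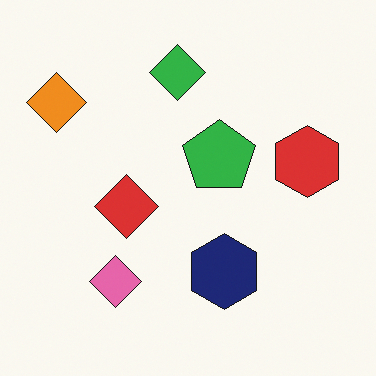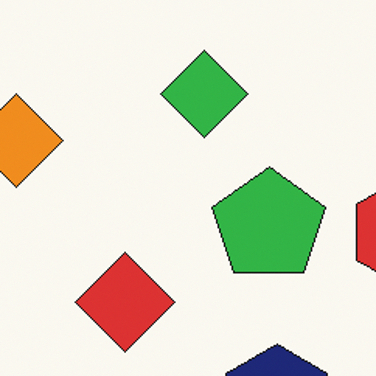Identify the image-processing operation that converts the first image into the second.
The transformation is: cropped to a modestly smaller region and rescaled.

The visible shapes are larger and the field of view is narrower; shapes near the original edges may be partly or wholly outside the frame — a crop-and-rescale.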